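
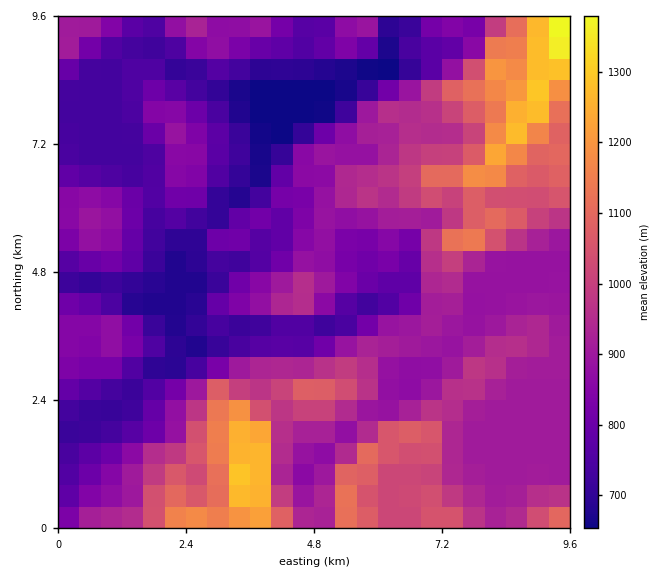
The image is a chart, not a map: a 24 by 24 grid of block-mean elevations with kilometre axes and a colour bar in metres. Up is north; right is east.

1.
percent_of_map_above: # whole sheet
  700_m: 91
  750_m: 79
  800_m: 69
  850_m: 59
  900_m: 44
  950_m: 29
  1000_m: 21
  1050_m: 15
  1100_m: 10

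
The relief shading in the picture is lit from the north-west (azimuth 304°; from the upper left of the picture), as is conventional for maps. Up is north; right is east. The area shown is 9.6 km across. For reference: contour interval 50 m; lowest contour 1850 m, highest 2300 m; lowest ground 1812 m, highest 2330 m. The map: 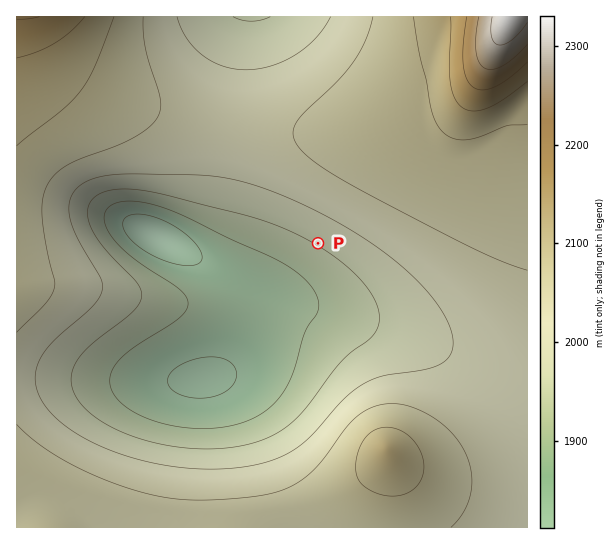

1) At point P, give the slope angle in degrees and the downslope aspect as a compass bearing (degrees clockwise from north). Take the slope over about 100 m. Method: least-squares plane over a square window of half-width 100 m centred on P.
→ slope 5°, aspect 211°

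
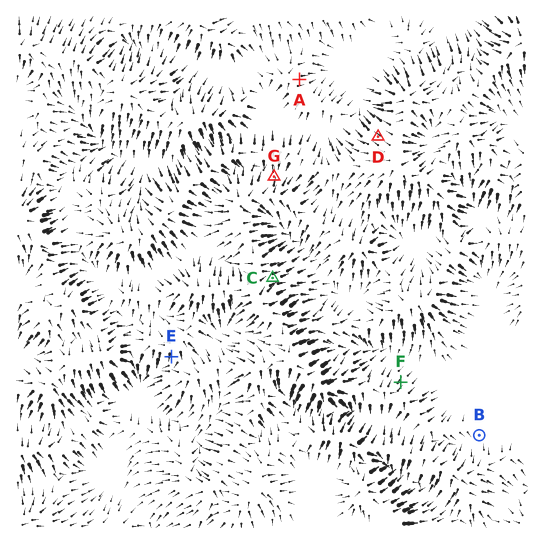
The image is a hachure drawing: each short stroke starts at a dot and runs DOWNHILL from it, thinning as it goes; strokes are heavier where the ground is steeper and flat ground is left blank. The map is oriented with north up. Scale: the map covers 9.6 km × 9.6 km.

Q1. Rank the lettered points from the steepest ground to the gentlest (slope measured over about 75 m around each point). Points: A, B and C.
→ C A B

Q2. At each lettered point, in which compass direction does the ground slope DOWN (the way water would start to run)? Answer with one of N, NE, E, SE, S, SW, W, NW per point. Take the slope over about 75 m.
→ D NW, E S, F NE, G N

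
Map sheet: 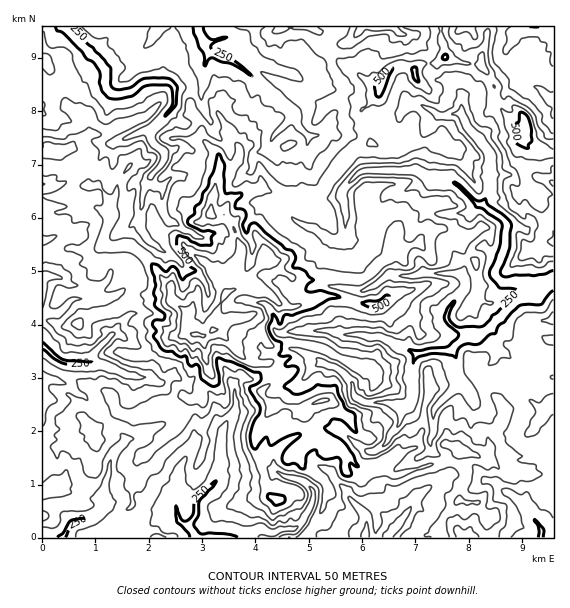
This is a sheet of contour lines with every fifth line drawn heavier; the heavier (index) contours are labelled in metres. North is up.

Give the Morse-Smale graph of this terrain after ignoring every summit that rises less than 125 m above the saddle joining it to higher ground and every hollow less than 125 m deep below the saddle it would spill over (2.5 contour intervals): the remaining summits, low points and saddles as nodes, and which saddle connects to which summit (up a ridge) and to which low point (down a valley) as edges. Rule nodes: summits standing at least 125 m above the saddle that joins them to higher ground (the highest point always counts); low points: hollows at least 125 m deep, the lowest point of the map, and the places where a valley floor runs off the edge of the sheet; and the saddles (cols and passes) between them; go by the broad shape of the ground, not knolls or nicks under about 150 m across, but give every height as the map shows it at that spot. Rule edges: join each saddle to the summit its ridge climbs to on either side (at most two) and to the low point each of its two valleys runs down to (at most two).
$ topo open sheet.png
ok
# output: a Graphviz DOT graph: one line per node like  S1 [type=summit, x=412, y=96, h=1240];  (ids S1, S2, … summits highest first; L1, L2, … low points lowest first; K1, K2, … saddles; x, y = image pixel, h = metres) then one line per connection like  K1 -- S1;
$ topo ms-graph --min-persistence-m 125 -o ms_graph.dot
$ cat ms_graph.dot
graph terrain {
  S1 [type=summit, x=196, y=335, h=706];
  L1 [type=low, x=536, y=287, h=242];
  L2 [type=low, x=76, y=39, h=242];
  L3 [type=low, x=195, y=536, h=243];
  L4 [type=low, x=536, y=27, h=249];
  K1 [type=saddle, x=89, y=160, h=440];
  K2 [type=saddle, x=496, y=99, h=434];
  K3 [type=saddle, x=328, y=181, h=429];
  K4 [type=saddle, x=311, y=528, h=418];
  K1 -- S1;
  K1 -- L2;
  K1 -- L3;
  K2 -- S1;
  K2 -- L1;
  K2 -- L4;
  K3 -- S1;
  K3 -- L1;
  K3 -- L2;
  K4 -- S1;
  K4 -- L1;
  K4 -- L3;
}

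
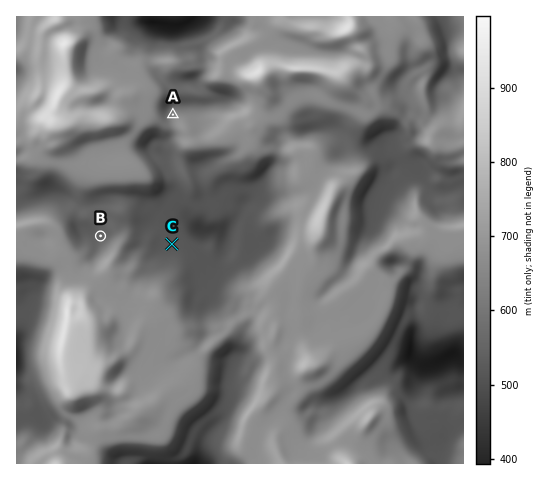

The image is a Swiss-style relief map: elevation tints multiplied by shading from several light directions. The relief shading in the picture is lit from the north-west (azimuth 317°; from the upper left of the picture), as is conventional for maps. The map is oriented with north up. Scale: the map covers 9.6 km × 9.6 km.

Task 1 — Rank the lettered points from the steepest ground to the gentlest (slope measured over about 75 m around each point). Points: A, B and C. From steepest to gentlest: A B C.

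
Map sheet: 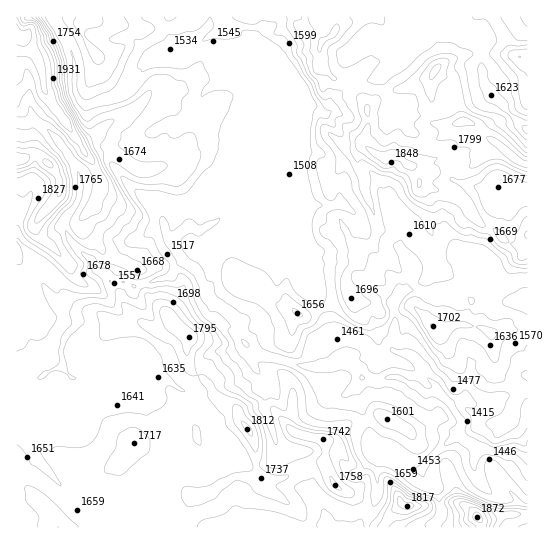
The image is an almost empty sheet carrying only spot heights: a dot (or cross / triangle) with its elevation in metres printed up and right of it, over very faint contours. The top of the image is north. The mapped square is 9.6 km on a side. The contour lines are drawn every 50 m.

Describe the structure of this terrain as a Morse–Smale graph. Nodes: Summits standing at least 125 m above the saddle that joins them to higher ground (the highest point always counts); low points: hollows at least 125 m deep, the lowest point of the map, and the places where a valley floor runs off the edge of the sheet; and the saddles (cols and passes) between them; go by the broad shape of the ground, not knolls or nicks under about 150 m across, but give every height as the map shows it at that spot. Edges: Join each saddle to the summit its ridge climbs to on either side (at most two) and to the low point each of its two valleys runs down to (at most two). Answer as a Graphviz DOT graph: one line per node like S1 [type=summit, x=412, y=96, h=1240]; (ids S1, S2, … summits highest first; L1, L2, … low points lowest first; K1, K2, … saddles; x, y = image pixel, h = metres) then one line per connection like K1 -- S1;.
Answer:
graph terrain {
  S1 [type=summit, x=17, y=35, h=2085];
  S2 [type=summit, x=17, y=159, h=2041];
  S3 [type=summit, x=386, y=157, h=1884];
  S4 [type=summit, x=478, y=517, h=1872];
  S5 [type=summit, x=519, y=57, h=1851];
  S6 [type=summit, x=407, y=506, h=1818];
  S7 [type=summit, x=249, y=429, h=1813];
  L1 [type=low, x=527, y=457, h=1331];
  K1 [type=saddle, x=17, y=122, h=1838];
  K2 [type=saddle, x=465, y=35, h=1673];
  K3 [type=saddle, x=367, y=515, h=1616];
  K4 [type=saddle, x=435, y=521, h=1575];
  K5 [type=saddle, x=403, y=423, h=1568];
  K6 [type=saddle, x=141, y=283, h=1563];
  K1 -- S1;
  K1 -- S2;
  K1 -- L1;
  K2 -- S3;
  K2 -- S5;
  K2 -- L1;
  K3 -- S6;
  K3 -- S7;
  K3 -- L1;
  K4 -- S4;
  K4 -- S6;
  K4 -- L1;
  K5 -- S3;
  K5 -- S4;
  K5 -- L1;
  K6 -- S1;
  K6 -- S7;
  K6 -- L1;
}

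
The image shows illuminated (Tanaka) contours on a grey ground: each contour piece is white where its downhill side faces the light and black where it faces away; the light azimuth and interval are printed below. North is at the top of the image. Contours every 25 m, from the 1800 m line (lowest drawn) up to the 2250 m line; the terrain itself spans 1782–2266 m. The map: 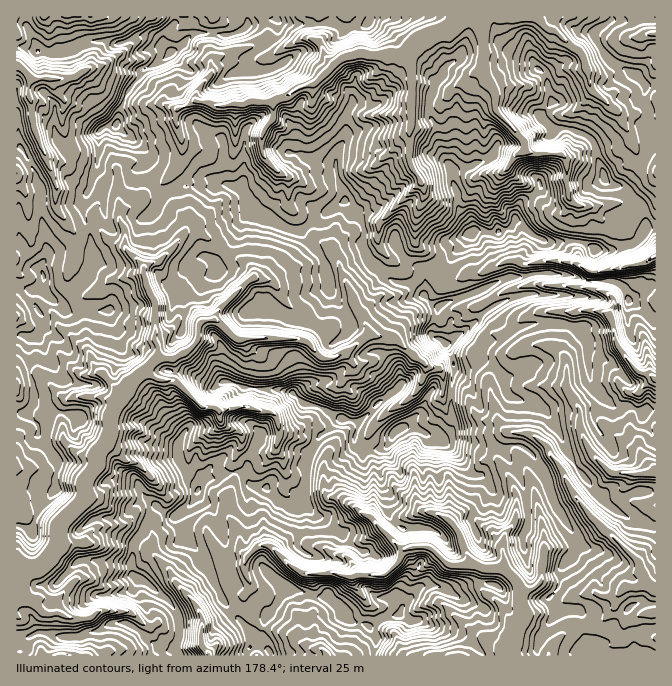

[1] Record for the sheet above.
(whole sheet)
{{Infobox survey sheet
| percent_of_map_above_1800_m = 96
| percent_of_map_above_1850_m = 86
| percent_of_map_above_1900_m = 73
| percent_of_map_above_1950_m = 55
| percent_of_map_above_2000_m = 34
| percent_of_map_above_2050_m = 17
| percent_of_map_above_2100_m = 8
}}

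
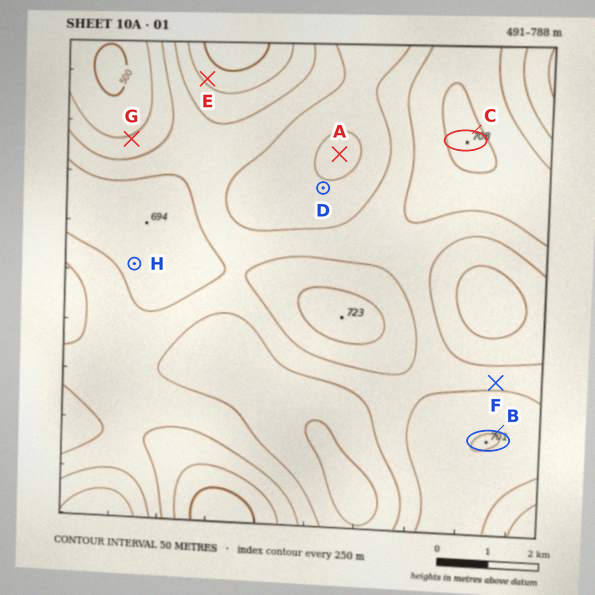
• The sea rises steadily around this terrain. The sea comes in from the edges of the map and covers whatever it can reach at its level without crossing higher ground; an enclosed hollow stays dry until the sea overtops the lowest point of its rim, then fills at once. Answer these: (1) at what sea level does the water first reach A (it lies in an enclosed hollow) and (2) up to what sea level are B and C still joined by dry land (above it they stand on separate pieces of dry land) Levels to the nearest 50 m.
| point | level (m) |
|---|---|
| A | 600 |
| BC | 650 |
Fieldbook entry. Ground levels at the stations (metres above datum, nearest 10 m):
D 560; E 710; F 640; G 560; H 670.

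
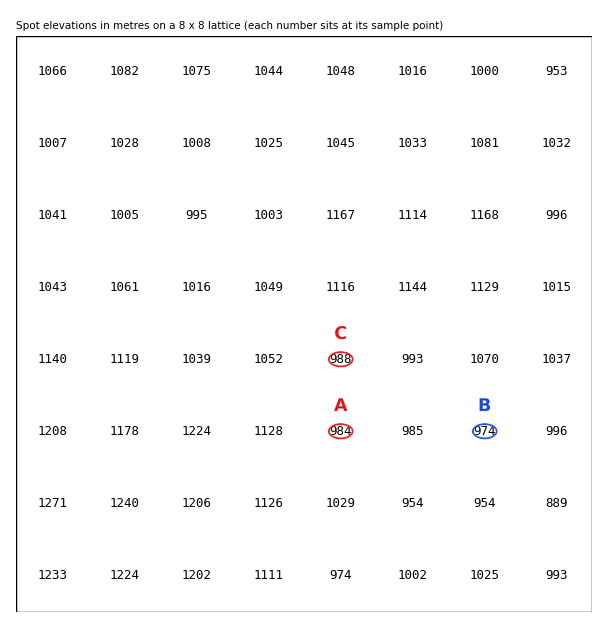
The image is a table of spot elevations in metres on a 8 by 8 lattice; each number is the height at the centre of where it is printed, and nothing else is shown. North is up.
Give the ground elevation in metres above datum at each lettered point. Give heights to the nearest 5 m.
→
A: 985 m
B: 975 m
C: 990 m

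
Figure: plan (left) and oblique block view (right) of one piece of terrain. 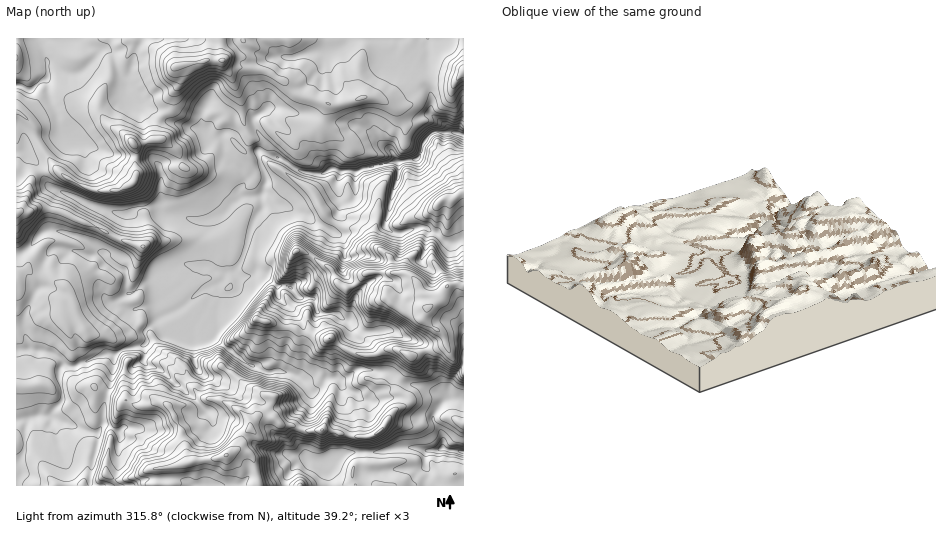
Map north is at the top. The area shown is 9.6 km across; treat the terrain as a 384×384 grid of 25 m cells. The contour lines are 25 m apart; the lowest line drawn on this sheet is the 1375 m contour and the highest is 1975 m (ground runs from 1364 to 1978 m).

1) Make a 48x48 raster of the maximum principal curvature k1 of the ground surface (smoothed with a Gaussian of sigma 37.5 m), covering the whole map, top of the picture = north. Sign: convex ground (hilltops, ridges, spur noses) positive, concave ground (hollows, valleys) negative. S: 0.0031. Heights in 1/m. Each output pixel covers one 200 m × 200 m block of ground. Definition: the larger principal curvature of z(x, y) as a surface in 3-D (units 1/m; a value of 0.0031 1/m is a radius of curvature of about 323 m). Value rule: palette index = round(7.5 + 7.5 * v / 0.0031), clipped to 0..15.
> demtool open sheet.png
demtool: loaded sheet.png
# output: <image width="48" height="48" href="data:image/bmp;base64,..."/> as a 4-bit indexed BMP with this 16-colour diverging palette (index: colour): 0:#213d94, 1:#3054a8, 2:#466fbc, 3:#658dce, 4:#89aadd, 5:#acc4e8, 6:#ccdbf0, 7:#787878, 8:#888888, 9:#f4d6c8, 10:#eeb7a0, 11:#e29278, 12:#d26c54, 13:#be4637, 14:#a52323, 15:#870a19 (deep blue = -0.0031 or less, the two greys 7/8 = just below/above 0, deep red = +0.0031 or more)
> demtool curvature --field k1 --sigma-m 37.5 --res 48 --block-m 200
<image width="48" height="48" href="data:image/bmp;base64,Qk32BAAAAAAAAHYAAAAoAAAAMAAAADAAAAABAAQAAAAAAIAEAAATCwAAEwsAABAAAAAAAAAAlD0hAKhUMAC8b0YAzo1lAN2qiQDoxKwA8NvMAHh4eACIiIgAyNb0AKC37gB4kuIAVGzSADdGvgAjI6UAGQqHAIiKqarKzavLuXh3h4rKm/uZmpiZmYiIh3ead3mfiL7LqYh3mZumiLiHepiIiIiImniYd3l/d4u7zNzLqXyYiYeHebu7uqqqq4iIiImOmJuIiKq9+q2XaHeXd4iIiamZqJmIiIiMyIeqqbd1rLnNm3bHh6qYd4invIiIiYiLyKh3jIh3e7y5qc/+///8iJmYioiIiHiX14d4nYiHibuK/+v9mIePuqqpnYeHiIiY+Ih12nh4edqrp6afd4h913iLyoh4iXioy7y82sqIz6qKqYd+eJh5zamIl4iIqIiorZm7qovuuHmu3IZ8iniIiamIeJmaqZmpnYyamLunh67ry4h6mJiZmYh3eYiZipmpjYu8m7l5jdp4iXiIeKy6iYmXjXiJiYipf4qIude7/HaYeIiIenmHeLt3zIiJmZeJfvm7nszuyImZiImJeb3Ie+uZ/Ih4iZl3mpqM6Xh+mJqYmYjIr/zf/93L6oiIeYqry5mph3d3/JmImJjP6Hiqt3iLuYiHioqZmJineIiInviZmqqtyJmHeInOmYiJmJmIiIqIiIiIh9//u6yqh3uHec24iJiIiJiHh3mIiIiIh4+5h556aHyZzqmXiJeIiJh3eJl4iIiIiIr5i62ti6zMyImql5iIiJiImIqIiIiIh3jdy4t8r3qbiImqmJiIiYiIqKiIiIiIiIeOp62K/tmciJyd7ZiYiIiaqbl3eIiIiId4+pic2d/MzPx7rIl4iImYiKt3eIh4iIiH7pffu83LzJeueomIiIiIh453h3iIiIiJr5/5p4iN29j4apioiJl3ic/ZiIiIiIiIn/t3qc3/mN34eciKqph6/8rrupiIiIh3jseXeJrId5u5iLh3iIv/p3e4iIh4iIiImreYmpnHuXmIqLt3i/+od3iXeHiIiIiIiJebmIfJvMuZt73c3ZeIeHiHh4iIiIh4d4fKiZm6iZrZp6qpmIiIiYmXiIiIiIiIh3nIeGfLmXm+uY13d47//7qYiYiHh4h4h4yXiYitipiKvG2Hnv2Im+qYmZiIiImIivy6nKuum6iHqoqq/XZ3mLy4qbuoiImJ3oiJmnq9/rmYmod7uYeKmcuHmrmYiIqvucy3q7mJm5eZioeMd4iId8tXnJaIeJmojJiJmr3/vsi4qoe4d3d3if27y6h4iZmYupiYmpiInci9yoind3iHjtnMyIh4iJqLqIiImYiJm8irp3qoh3eKyoeZmXd5iLi6iIiJh3h4ia3MiqqIiIiaiHeKmZiYmKiYmIiJh4d3mIq5q6iIiIiZd3d4mYd4iKl3iIeKqZeKqZmLuqmYiIiZd4eJqod4ipiHiaqpiry6iIqJ2KeoiIeKeIiHnId3nIiHqoh4eIiIiIiI2KqHmHeJl4iJqqd1q3eLuYiIiIh4eIiIrqiIiIeImIiJyquZ2avKiYh4mJh3eIiIjLiHiJiIiYeKu83u6Yh4d5iHh5h3eIh4m7iIiIiIiIiamHeYuoiXeIeHd4iIiIiIeqeIh3iIiZiYmIeIl5mZmZmIiIiIiIiHeg=="/>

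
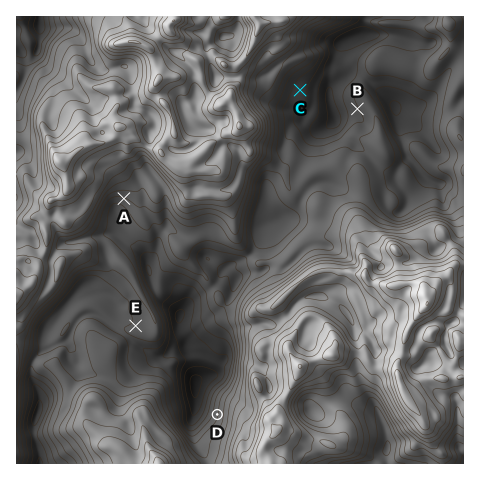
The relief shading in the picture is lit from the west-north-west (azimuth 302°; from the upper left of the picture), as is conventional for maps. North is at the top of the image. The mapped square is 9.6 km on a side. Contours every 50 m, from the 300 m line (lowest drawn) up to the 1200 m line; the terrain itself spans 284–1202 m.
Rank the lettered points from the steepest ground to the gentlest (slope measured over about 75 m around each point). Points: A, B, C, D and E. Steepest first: D A B C E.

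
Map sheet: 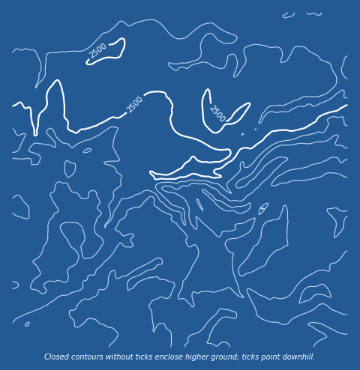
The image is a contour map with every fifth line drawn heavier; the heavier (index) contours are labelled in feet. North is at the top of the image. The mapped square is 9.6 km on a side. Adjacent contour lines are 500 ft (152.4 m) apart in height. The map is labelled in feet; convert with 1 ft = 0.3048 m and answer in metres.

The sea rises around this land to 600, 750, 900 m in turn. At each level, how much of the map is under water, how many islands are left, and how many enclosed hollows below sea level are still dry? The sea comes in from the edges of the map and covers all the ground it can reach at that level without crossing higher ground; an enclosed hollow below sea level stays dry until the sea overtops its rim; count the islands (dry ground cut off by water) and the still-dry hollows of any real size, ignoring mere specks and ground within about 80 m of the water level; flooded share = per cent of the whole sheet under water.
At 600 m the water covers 10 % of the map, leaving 0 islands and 0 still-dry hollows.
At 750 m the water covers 32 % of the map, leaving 0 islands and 0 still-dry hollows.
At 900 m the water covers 43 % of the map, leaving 0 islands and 0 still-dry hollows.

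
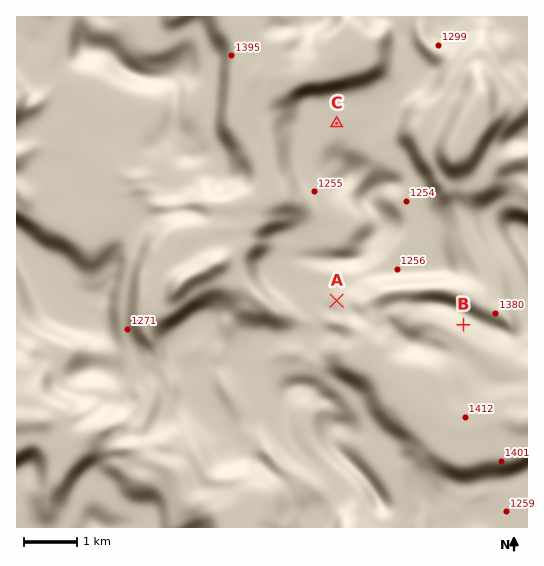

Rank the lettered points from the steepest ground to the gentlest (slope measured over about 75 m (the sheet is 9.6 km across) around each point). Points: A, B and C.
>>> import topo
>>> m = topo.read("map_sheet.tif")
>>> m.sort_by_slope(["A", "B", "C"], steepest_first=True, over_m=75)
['B', 'A', 'C']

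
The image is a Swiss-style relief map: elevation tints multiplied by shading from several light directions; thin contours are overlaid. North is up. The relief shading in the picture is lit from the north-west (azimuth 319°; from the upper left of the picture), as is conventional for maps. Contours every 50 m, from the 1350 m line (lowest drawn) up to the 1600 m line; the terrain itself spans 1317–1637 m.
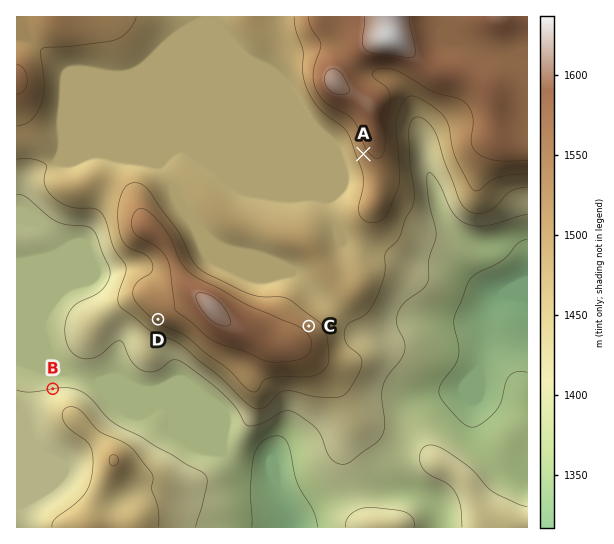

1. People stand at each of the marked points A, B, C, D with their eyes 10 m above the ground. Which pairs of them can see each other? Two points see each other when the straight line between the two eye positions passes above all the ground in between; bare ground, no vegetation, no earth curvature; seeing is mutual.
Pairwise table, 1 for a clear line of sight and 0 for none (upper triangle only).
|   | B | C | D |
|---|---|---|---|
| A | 0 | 1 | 0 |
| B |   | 0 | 1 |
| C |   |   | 0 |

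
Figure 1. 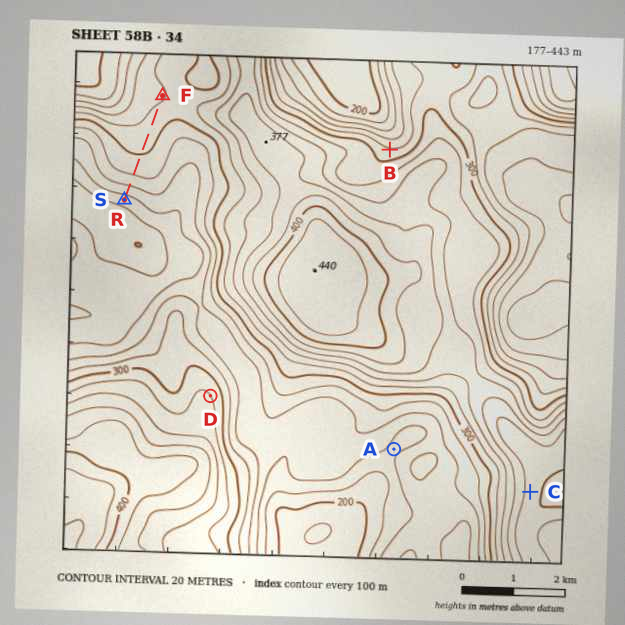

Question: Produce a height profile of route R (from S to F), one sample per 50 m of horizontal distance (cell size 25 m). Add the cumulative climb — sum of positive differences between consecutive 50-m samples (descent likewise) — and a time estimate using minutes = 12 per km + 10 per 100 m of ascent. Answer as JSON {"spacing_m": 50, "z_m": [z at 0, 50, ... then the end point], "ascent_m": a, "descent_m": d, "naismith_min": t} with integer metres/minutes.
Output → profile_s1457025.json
{"spacing_m": 50, "z_m": [230, 235, 240, 245, 250, 255, 261, 266, 270, 275, 279, 283, 286, 289, 292, 294, 296, 298, 299, 300, 302, 303, 304, 305, 305, 306, 307, 308, 309, 310, 310, 311, 312, 313, 314, 315, 316, 317, 318, 319, 320, 321, 321, 322], "ascent_m": 91, "descent_m": 0, "naismith_min": 35}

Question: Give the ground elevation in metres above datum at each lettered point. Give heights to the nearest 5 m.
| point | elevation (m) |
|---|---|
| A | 240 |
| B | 285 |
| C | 390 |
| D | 320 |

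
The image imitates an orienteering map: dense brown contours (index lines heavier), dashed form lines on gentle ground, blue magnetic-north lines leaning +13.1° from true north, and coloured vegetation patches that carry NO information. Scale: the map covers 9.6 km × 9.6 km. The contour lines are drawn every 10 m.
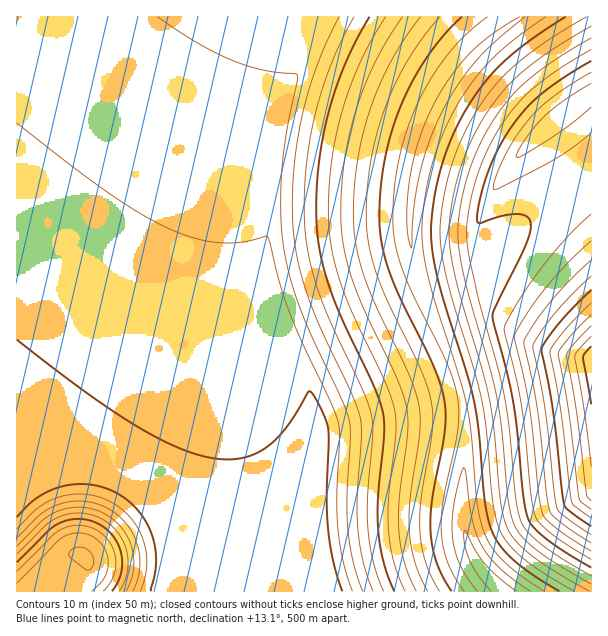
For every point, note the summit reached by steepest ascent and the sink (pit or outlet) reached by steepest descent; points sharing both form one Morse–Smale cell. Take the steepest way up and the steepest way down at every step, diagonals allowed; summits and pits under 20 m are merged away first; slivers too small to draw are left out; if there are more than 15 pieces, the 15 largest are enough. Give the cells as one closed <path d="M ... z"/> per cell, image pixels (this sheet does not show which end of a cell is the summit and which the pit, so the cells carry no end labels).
<path d="M521 16l-504 0-1 476 25-14 22-6 26 0 22 6 12 6 23 19 18 28 6 24-1 30 7 7 327 0-22-23-15-30-3-15 0-122-11-37-34-87-8-32-1-25 3-32 8-34 10-30 15-30 21-30 26-27 26-18z"/><path d="M591 174l-61 43-39 33-12 14-12 4-49 10 34 87 11 37 0 122 3 15 15 30 23 23 88-1z"/><path d="M591 16l-69 0-30 22-26 27-21 30-23 49-10 45-3 42 5 30 5 16 48-9 12-4 36-35 77-56z"/><path d="M89 472l-26 0-13 3-24 11-10 8 0 97 158 1 1-2-6-5 1-30-2-15-16-30-12-14-17-12-12-6z"/>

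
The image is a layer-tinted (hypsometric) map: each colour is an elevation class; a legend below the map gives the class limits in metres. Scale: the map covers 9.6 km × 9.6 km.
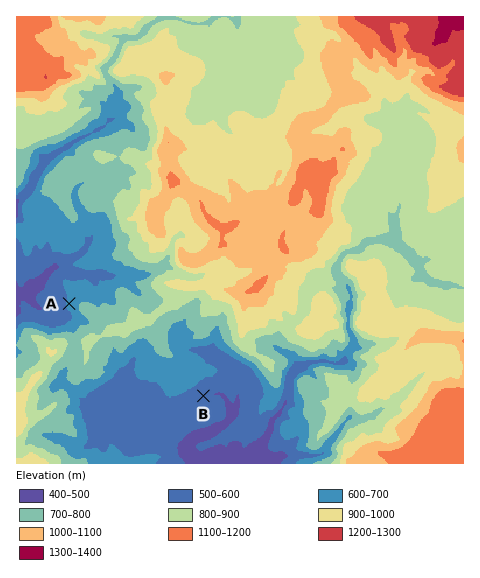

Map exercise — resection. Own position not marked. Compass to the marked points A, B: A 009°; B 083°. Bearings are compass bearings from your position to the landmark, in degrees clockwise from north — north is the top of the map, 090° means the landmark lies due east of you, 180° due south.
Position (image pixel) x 52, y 414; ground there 790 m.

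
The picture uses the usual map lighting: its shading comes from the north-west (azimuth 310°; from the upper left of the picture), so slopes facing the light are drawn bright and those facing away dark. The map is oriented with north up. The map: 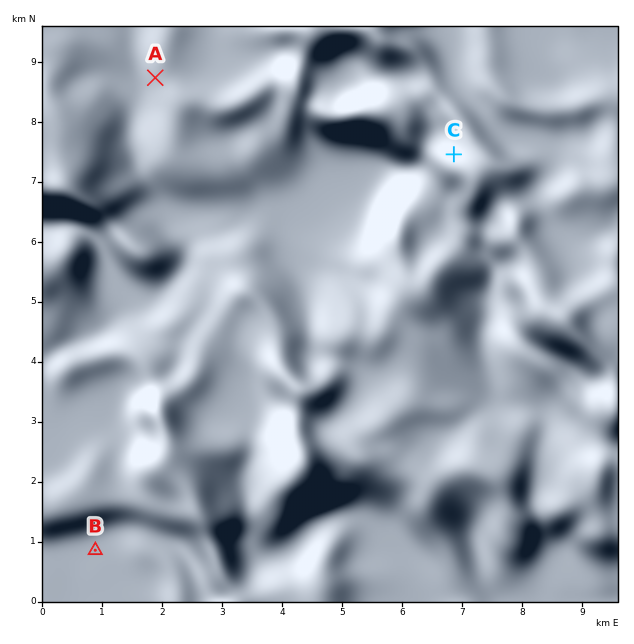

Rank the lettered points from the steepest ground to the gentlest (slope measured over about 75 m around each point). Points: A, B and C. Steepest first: C A B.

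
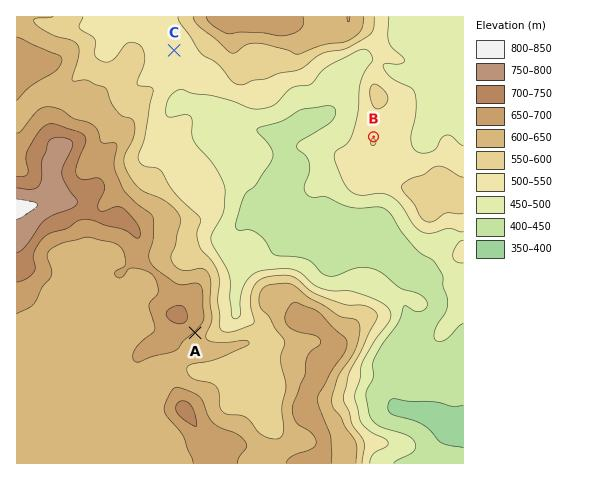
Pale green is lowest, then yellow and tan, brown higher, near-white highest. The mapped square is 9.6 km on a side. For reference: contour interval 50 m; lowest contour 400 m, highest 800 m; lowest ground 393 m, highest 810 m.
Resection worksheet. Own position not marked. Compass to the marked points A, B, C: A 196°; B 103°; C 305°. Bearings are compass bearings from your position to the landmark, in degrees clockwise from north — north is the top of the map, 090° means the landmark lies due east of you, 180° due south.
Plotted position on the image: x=259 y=110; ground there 500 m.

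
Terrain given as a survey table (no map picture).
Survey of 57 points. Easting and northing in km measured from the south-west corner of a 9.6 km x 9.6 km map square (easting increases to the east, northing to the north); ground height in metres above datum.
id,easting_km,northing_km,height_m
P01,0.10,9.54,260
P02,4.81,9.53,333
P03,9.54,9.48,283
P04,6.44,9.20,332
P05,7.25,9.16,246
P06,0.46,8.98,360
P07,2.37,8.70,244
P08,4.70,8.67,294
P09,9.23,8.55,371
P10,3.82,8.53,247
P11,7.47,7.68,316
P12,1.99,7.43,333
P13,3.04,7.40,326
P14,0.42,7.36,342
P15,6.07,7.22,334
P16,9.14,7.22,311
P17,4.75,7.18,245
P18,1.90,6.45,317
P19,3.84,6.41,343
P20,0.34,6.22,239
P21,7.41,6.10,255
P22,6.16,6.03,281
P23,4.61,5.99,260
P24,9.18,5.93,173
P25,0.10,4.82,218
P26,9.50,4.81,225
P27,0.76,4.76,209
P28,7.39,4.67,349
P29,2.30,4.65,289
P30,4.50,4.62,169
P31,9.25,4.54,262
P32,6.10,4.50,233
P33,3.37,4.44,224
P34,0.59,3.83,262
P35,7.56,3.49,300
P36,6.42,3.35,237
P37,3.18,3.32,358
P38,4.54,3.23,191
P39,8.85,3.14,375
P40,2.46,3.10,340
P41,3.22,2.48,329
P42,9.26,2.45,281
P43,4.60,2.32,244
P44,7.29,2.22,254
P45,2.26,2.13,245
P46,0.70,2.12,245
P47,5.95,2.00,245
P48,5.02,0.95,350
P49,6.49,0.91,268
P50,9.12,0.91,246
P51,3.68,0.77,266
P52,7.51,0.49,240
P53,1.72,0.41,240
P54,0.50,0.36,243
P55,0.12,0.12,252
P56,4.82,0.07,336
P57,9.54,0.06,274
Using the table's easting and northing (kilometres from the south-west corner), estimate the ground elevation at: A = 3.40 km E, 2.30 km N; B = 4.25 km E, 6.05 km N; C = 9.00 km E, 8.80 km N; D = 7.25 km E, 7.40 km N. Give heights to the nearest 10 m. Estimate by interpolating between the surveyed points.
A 340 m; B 310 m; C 350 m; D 290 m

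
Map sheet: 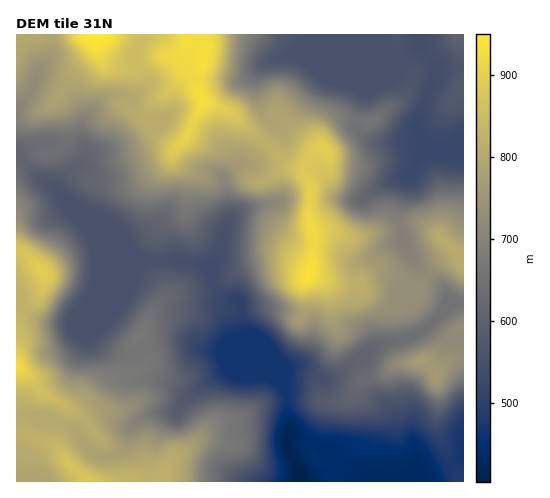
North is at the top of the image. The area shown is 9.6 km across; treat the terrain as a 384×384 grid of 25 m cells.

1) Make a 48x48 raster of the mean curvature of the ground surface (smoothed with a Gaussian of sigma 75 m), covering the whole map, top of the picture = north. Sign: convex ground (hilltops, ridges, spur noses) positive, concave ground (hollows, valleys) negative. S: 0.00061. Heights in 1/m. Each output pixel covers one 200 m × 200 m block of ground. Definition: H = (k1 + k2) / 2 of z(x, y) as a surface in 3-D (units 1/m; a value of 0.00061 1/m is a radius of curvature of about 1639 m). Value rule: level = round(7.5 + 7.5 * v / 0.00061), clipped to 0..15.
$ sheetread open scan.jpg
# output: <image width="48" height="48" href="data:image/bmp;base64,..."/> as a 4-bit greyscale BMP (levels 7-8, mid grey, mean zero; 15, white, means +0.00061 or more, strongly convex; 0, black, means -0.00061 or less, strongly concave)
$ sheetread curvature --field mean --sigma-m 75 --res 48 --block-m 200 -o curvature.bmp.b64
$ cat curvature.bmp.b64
<image width="48" height="48" href="data:image/bmp;base64,Qk32BAAAAAAAAHYAAAAoAAAAMAAAADAAAAABAAQAAAAAAIAEAAATCwAAEwsAABAAAAAAAAAAAAAAABEREQAiIiIAMzMzAERERABVVVUAZmZmAHd3dwCIiIgAmZmZAKqqqgC7u7sAzMzMAN3d3QDu7u4A////AHdjNb/+y7maqrdnUyNmdEaJl3d3d3dWq2dln+lVaZeKqqU0Vnm5hTeph3d2d3ZXqYhmz6ISNHmJy8c0iry3Q3uXeHiGZ2Vqlmdo20JZlnt37tyGnO6UA6p2eIiHiEN7lYqppzXOpWyHzd/Hac6SBIZURVVWiDSLdYp1dkjZURnIQn7HZ62TAkZ1RERWiDaqVGZmVnumdiJlAEzrmqulETeXeZipiUbMQWRDbMpovKYyAFi9zO+3I5zczLq4eUOdcWab7piaqt66ckWLus/8Ra78zKp0ZyGOYEbOpny4VHvLcyNYdVjKI2u3mqlEcwP/gHi5VKxkREVmeZVEMQJUQ3tzWLuLchb/ou7dtXqYiId4qryDJGVWdIlDR6mfyJjvpvt5giaZmZqqlmukV3d3UTNZY2Ve//+qufYEZEI1d2erlTVTd3d2IyBtohM3y//HmblqhDI3rKeblCVTZ3dwJ4RM+jEiMTi4ZpzLQCRFetuahDeVNWUAS9dc/6QyIABrp5qWAGdkNr6Yh2inVkADr/hsuHVoh0AH3oeFAGd3M47HiaqnmVea7/ZbhVV7zMcQbmj8ICd3Y1vZZ5l2pzm3NHVaiKmHms1yJlj/YRR3dTe7mYdmYQMxJ6ZZiK22Z52zJEbfxzJnd0V6u7mGYwWJz/yLpo22Z4uxCTbP+1JXd2aJqqhWuDfNzv/MtpyFaJqALznv/XNHd3aId3ZWmGeqqs65hIqHiXZ2n03/+4RHd3ZUM0VEVniaup3HRESKpzSJvc/7mIRHd3VmVXh1RHq6qXy1N3I4hCV4vP2GeGNnd1ipZYqFRGq5h1zGaspUM0a+2eQDiFR3dVipd6p1M2modX7Ire/qU1r/lMECZUZ3VGd3eshkImrJZs+q7arbZpvNhdZEVGdkNXhkWsdkECjJRP+M1iJ5aeyKl+unRWVVZ4h0OKd3IABDAM93QACMt4msqeqFRFeImqqXNXaKVVZRAH+REABapSOLisUzRpupmqqpZXjcSv/5Ia+4xjQiMhF6ebITWLqGZXmamKzWC/3ciex891lyEzSqZpNYdmZmZniL+3UxJ3VYm8hc9lunZVaHRFjNuEV3eJdr+zRppkVYh7l++GmrhmZlVTiqmnRDR4Zr/qmZhWaLdKy/+2RnZndmd0QzWGJENGeIv/plRompVIv/xTIjNXd3d2hCR0WqZYuVSvpDWLuFVnv/QCiXRGd4dX24iVS7d7t0FP1UfOhFiIvYI479Y0Z5hk3+y3JZq6iFEJ6p3+VKqXZnm5nvx0WKqSa92oYny2a7UE3t/6NsupiauUF9/XR6qWJquXhjRDSdpa/qRFN+65dURCI2ipVYqqNIqWiWVnU2mJunABOP/IMRJGdlR6dGm7Q2mWWtuqhEinm4QiFImVI2d3d3d6lVerUkeGW+l4d5mnv9hkEAJDR3d3d3d5lkaaZUNVnqVGWvuXnuhEMRNGd3d3d3eIdmaYiFJY3KlUSLeYfPpFZmZnd3d3d3iWZ4mommS/+82WRFSaedlGqod3d4d3d3mGdXrA=="/>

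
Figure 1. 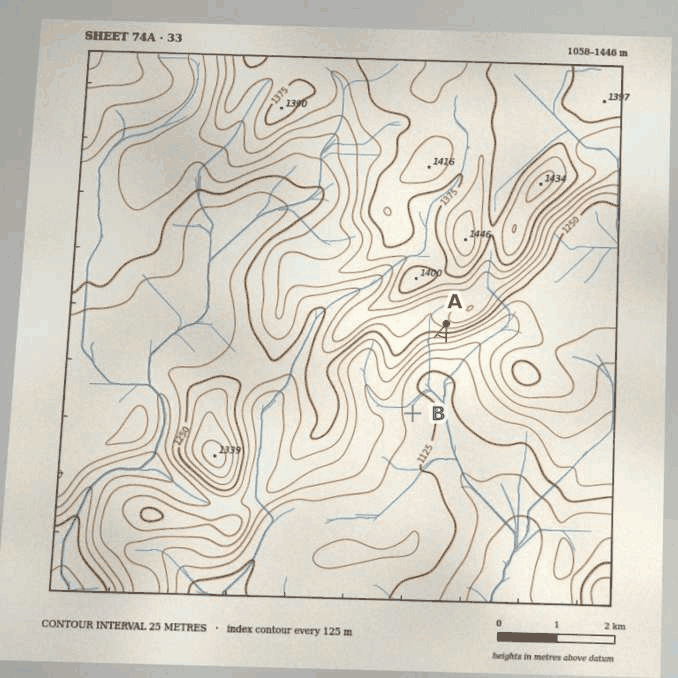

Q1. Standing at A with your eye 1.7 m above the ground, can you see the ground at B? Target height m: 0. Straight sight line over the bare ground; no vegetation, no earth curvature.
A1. yes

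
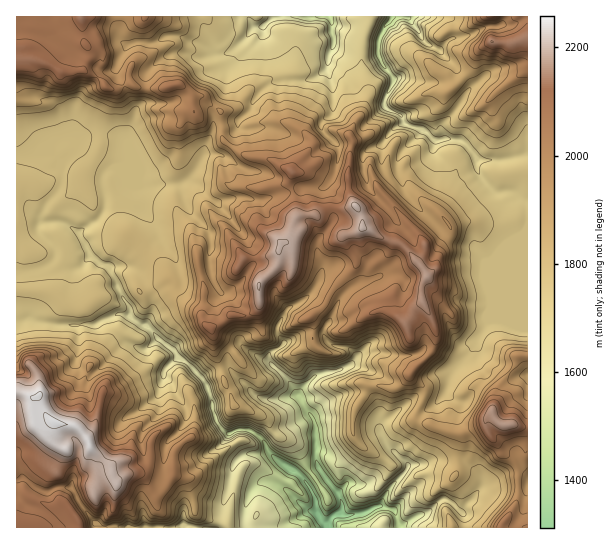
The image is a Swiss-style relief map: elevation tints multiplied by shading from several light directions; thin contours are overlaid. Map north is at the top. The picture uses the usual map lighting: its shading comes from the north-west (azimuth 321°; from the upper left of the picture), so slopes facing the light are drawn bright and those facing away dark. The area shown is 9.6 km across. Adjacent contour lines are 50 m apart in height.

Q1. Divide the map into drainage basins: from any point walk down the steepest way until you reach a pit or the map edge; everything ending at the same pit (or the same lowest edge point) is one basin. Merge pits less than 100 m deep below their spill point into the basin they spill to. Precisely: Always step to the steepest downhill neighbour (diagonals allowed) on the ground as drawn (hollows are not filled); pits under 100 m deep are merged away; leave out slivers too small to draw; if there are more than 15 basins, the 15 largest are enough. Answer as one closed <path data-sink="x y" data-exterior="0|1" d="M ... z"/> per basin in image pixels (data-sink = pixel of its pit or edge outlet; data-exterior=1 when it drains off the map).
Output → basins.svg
<path data-sink="327 527" data-exterior="1" d="M81 16l-65 1 0 510 511 1 1-171-11 0-2 9-18 24-5 25-9 10-25 8-43-13 0-5 9-17 1-9-14-12 0-4 21-22 4-9 0-12-3-8-12-23 0-13 6-8-6-12-20-22-18-5-20-11-2-13-6-10-8 3-16-1-10 4-4 4-15 0-5 2-4-23-4-8 3-13-23-14-22-3-20-12-4-5-2-26-12-9-6-7-8-1-4 4 0-6-13-10-13 4-27 0-11-4-9 5-8 0-12-12-15-6 5-13 0-9-5-11z"/><path data-sink="391 17" data-exterior="1" d="M527 16l-156 0-8 25-2 26 7 23 0 8-19 36 3 5-4 30 1 26 12 20 2 12 20 12 22 8 22 28-6 11 0 13 12 23 3 8 0 12-4 9-21 22 0 4 14 12-1 9-9 17 0 4 35 13 12 1 21-8 9-10 5-25 18-24 2-9 11-2z"/><path data-sink="329 17" data-exterior="1" d="M370 16l-288 0 1 22 5 11 0 9-5 12 15 7 12 12 8 0 9-5 11 4 27 0 13-4 13 10 0 6 4-4 8 1 6 7 12 9 2 26 4 5 20 12 22 3 23 14-3 13 4 8 3 23 21-2 9-7 21 0 8-3-7-16 0-20 4-23-3-12 19-36 0-8-7-23 0-18z"/>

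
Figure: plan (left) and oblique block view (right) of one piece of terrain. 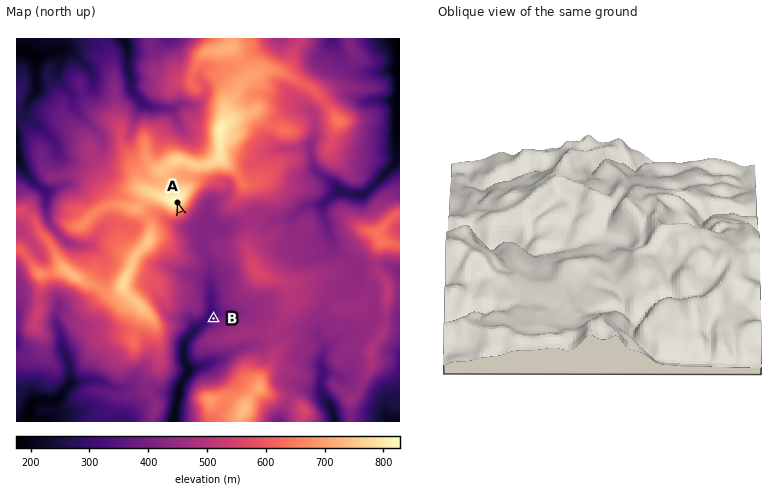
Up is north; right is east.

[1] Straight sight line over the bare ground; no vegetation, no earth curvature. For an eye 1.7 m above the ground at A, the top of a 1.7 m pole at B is visible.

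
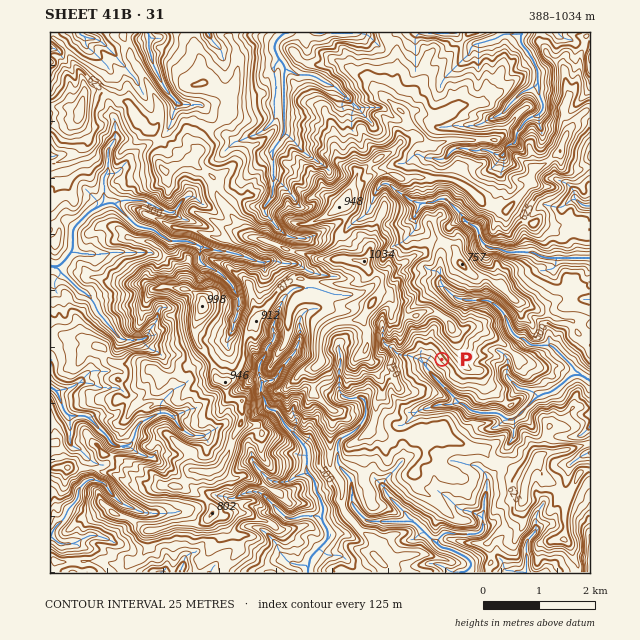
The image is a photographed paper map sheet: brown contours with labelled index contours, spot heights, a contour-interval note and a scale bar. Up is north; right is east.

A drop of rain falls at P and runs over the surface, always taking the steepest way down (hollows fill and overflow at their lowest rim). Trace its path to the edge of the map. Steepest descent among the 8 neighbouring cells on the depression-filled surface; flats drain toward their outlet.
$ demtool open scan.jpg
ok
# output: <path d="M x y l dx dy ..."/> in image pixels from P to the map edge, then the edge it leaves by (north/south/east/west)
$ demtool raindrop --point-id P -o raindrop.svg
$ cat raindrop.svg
<path d="M442 359l-3 3-4 0-6 6 0 3 3 3 0 1 25 25 2 3 5 2 9 7 4 0 1 1 20 0 10 7 3-1 4 0 23-23 2 0 3-3 6 0 3-1 21-17 8 0 9 6"/>
exit: east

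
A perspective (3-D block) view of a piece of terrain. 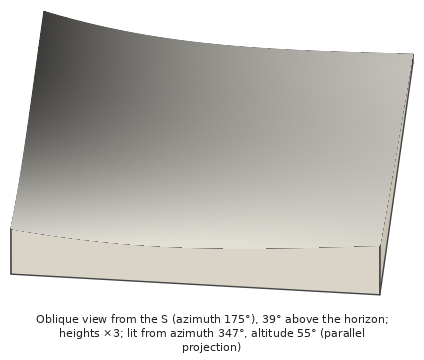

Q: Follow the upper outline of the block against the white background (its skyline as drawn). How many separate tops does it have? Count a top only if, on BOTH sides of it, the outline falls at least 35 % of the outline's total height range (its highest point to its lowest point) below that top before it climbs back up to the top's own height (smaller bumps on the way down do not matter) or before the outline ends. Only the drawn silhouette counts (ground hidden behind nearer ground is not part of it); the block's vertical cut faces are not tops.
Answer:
0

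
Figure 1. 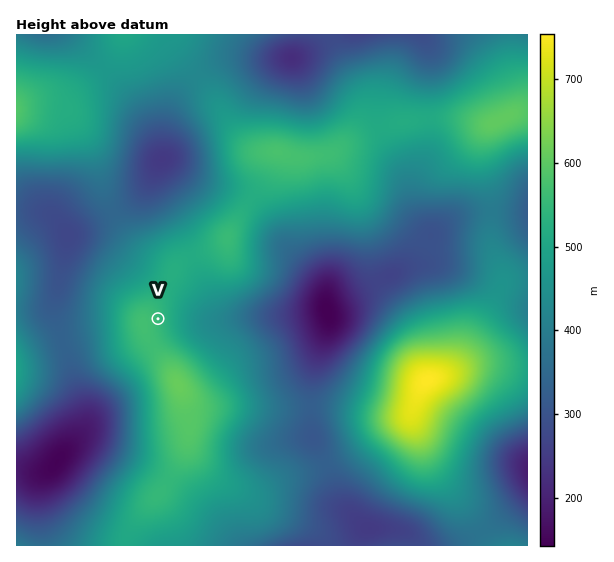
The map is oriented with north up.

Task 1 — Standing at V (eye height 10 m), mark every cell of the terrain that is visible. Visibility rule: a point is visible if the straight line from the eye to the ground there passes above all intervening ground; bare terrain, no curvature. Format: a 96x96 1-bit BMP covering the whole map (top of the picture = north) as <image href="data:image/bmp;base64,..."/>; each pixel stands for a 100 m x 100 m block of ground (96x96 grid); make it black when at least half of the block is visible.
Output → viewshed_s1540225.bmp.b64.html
<image width="96" height="96" href="data:image/bmp;base64,Qk2+BAAAAAAAAD4AAAAoAAAAYAAAAGAAAAABAAEAAAAAAIAEAAATCwAAEwsAAAIAAAAAAAAA////AAAAAAAAAAAAAAAAAAAH/AAAAAAAAAAAAAAH8AAAAAAAAAAAAAAPwAAAAAAAAAAAAAAAAAAAAAAAAAAAAAAAAAAAAAAAAAAAAAAAAAAAAAAAAAAAAAAAAAAAAAAAAAAAAAAAAAAAAAAAAAAAAAAAAAAAAAAAAAAAAAwAAAAAAAAAAAAAAB8AAAAAAAAAAAAAAH+AAAAAAAAAAAAAAP/AAAAAAAAAAAAAAf/AAAAAAAAAAAAAA//AAAAAAAAAAAAAA//AAAAAAAAAAAAAB//AAAAAAAAAAAAAD/+AAAAAAAAAAAAAD/+AAAAAAAAAAAAAH/+AAAAAAAAAAAAAH/+AAAAAAAAAAAAAH/+AAAAAAAAAAAAAP/+AAAAAAAAAAAAAP/+AAAAAAAAAAAAAf//AAAAAAAAAAAAAf//AAAAAAAAAAAAAf//AAAAAAAAAAAAA///gAAAAAAAAAgAAf//gAAAAAAAABwAAf//wAAAAAAAADwAAf//wAAAAAAAH/wAAP//4AAAAAAAf/4AAP//4AAAAAAAf/4AAH//4AAAAAAA//8AAH//8AAAAAAA//+AAH//8AAAAAAA//+AAD///AAAAAAA//+AAD///wAAAAAB//+AAD///wAAAAAB//+AAB///4AAAAAB//8AAB///8AAAAAD//8AAB///8AAAAAD//4AAB///8AAAAAD//4AAB///+AAAAAB//4AAB///+AAAAAA//4AAB////AAAAAAf/8AAB////8AAAAAf/+AAB////+AAAAAf//AAB////+AAAAAf/+AAB/////AAAAA//+AAB/////AAAAA//8AAA/////AAAAA//8AAA////+AAAAA//4AAA////+AAAAAB/4AAA////+AAAAAA/4AAA////8AAAAAAfwAAA////8AAAAAAPwAAA////8AAAAAAPgAAA/B//4AAAAAADAAAB/Af/4AAAAAAAAAAB+AP/4AAAAAAAAAAB+AH/4AAAAAAAAAAD8AH/8AAAAAAAAAAD8AH/8AAAAAAAAAAH4AH/8AAAAAAAAAAH4AH/8AAAAAAAAAAPwAH/8AAAAAAAAAD/wAH/8AAAAAAAOAP/gAD/8AAAAAAAf///gAD/8AAAAAAAf///AAD/8AAAAAAA///+AAB/8AAAwAAA///8AAB/8AB/8AAA//AAAAB/8A//+AAB/gAAAAB/+D///AAB8AAAAAB//P///AAB4AAAAAB//////gADwAAAAAB//////4ADwAAAAAB//////+AHgAAAAAB/8D////APgAAAAAB/wD////wfAAAAAAA/gD//////AAAAAAAeAB/////+AAAAAAAAAAf////8AAAAAAAAAAHj///4AAAAAAAAAAAA///4AAAAAAAAAAAAf//4AAAAAAAAAAAAP//4AAAAAAAAAAAAP//4AAAAAAAAAAAAP//8AAAAAAAAAAAAf//8AAAAAAAAAAAAf//+AAAAAAAAAAAAf//+AAAAAAAAAAAAf//+AAAAAAAAAAAAP///AAAAAAAAAA="/>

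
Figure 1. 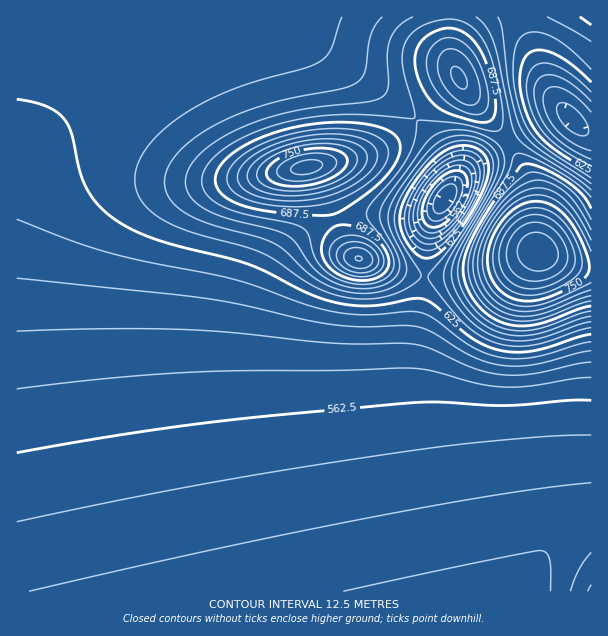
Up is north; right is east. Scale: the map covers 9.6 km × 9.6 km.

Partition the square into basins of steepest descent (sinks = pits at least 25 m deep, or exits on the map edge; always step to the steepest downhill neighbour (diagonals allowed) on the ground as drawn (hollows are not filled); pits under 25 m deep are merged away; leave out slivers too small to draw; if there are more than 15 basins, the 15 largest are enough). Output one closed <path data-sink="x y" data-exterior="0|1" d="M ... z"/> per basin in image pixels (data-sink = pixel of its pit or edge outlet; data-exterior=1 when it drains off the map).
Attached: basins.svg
<path data-sink="524 591" data-exterior="1" d="M449 16l-433 1 1 575 575-1 0-322-14-3-27-8-11-6-4 0-24 12-30 8-30 5-27 0-23-5-27-10-16-3-10-7-9-16-18-60-8-9 3-3 36-6 28-10 21-15 38-37 18-15-8-27z"/><path data-sink="446 198" data-exterior="0" d="M459 79l-70 65-26 12-46 8-3 3 8 9 18 60 13 20 61 20 38 1 42-7 46-19-5-11-1-45-5-18-24-40-35-41z"/><path data-sink="572 119" data-exterior="0" d="M591 16l-141 1 0 37 4 15 16 27 35 41 24 40 5 18 1 45 3 9 5 5 8 4 34 10 7-1z"/>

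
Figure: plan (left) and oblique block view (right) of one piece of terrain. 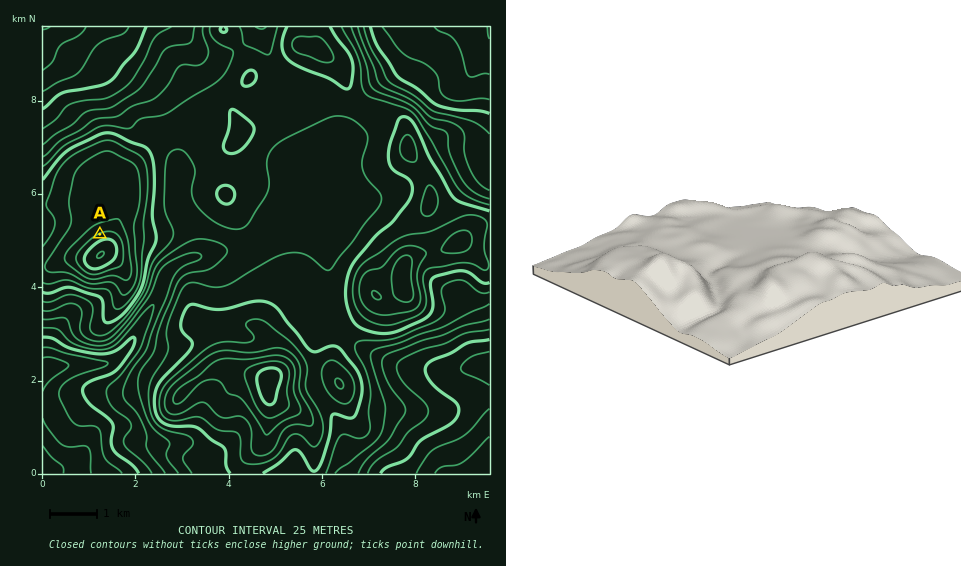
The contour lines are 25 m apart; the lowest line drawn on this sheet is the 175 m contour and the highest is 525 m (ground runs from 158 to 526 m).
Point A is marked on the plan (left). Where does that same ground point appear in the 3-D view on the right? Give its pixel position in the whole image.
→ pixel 652 258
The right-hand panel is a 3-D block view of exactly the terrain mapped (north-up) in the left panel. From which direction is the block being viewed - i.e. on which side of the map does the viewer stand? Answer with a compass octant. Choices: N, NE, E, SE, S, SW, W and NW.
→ SW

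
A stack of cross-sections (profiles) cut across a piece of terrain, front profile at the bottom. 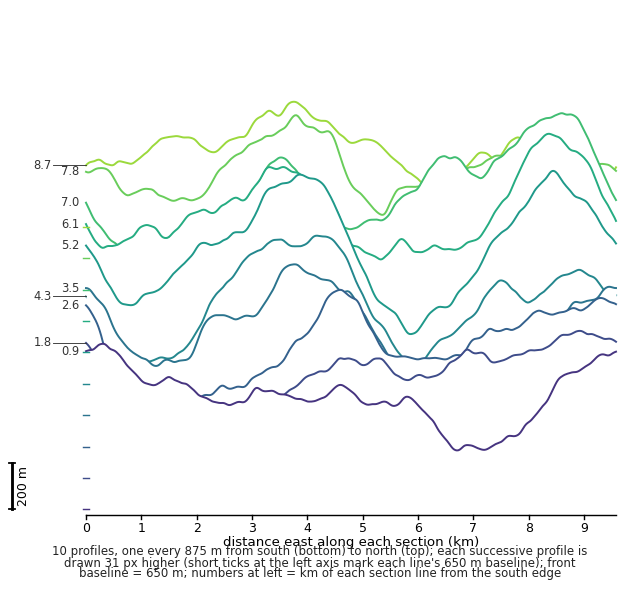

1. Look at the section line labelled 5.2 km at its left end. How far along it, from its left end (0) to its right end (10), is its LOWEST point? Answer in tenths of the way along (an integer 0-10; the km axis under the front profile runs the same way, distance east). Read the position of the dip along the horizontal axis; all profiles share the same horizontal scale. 6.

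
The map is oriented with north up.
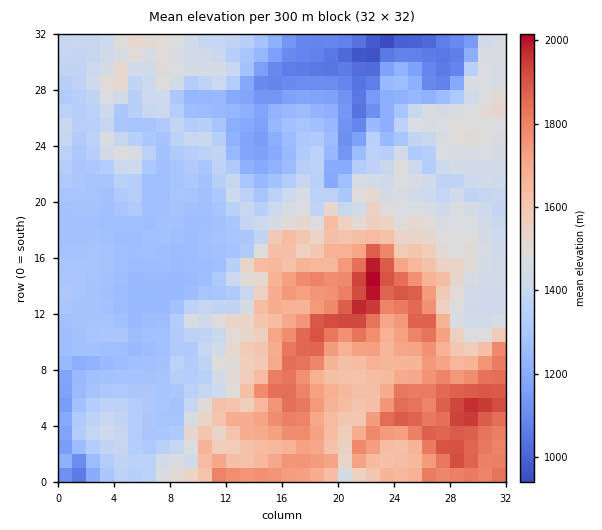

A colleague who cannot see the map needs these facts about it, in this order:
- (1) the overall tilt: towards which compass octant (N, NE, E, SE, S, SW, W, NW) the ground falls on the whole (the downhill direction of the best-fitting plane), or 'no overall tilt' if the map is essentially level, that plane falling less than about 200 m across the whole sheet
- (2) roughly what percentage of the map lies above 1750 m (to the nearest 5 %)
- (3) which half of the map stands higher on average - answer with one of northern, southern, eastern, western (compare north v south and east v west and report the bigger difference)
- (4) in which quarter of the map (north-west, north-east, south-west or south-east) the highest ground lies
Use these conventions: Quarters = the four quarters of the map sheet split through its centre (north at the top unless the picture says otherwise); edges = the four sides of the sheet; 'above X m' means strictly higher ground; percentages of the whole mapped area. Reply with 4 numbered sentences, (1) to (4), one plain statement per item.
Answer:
(1) The general tilt is down to the north-west (the land rises towards the south-east).
(2) Roughly 15 % of the ground is higher than 1750 m.
(3) The southern half stands higher on average than the northern half.
(4) Look to the south-east quarter for the highest ground.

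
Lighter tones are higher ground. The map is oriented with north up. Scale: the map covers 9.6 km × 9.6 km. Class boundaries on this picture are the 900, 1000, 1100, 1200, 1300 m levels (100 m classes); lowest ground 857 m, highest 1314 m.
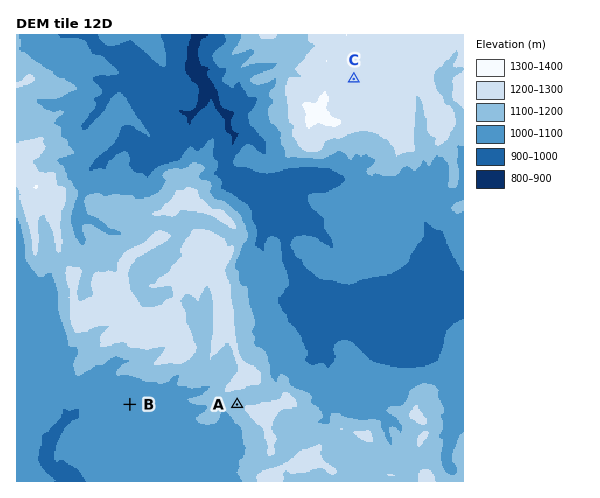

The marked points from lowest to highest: B A C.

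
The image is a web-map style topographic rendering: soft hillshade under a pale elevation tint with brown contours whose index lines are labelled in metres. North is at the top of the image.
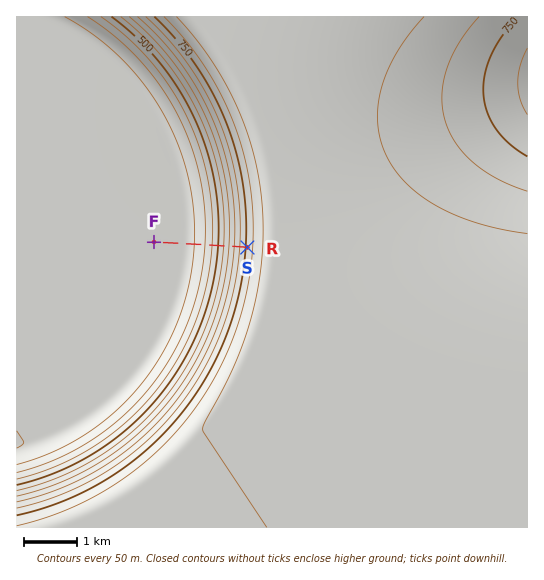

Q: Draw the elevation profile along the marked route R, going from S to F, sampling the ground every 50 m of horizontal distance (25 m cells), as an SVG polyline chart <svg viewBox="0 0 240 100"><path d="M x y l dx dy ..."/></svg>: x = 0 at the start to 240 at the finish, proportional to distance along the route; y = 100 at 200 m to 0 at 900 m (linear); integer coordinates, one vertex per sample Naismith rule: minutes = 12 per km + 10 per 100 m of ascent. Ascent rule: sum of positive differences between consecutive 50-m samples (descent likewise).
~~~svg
<svg viewBox="0 0 240 100"><path d="M0 20l7 3 7 3 7 3 6 3 7 4 7 4 7 3 7 4 7 3 6 4 7 3 7 3 7 4 7 2 7 3 7 3 6 2 7 2 7 1 7 2 7 1 7 0 6 1 7 0 7 0 7 0 7 0 7 0 7 0 6 0 7 0 7 0 7 0 7 0 7 0"/></svg>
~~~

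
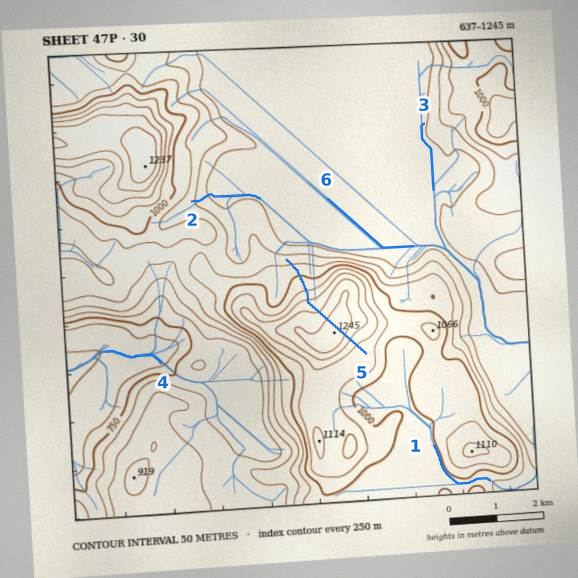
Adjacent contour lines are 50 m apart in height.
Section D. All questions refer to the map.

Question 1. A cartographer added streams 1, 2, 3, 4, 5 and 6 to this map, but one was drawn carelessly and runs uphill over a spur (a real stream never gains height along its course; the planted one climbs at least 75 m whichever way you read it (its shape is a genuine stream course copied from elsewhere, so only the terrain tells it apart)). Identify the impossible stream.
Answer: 5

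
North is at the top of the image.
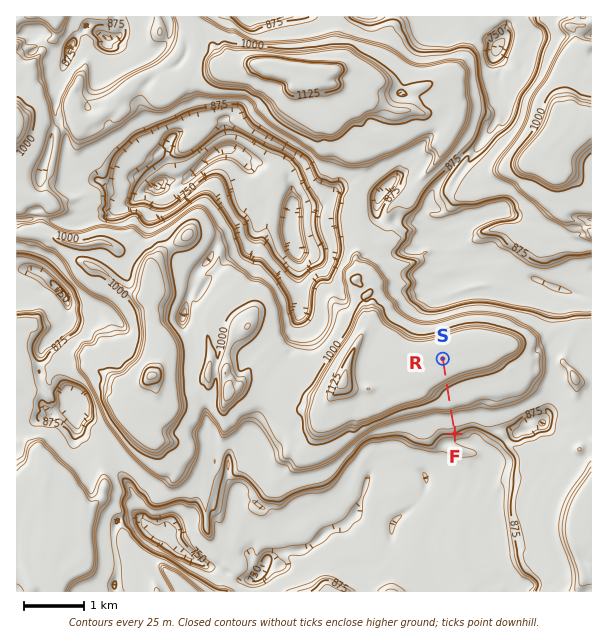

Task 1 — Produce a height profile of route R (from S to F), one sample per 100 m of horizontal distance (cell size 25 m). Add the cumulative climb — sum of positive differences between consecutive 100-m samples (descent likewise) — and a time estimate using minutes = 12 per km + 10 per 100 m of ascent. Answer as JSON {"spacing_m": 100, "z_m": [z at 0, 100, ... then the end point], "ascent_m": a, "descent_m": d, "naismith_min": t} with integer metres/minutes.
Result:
{"spacing_m": 100, "z_m": [1086, 1086, 1085, 1083, 1052, 999, 996, 994, 991, 937, 905, 903, 894, 872], "ascent_m": 0, "descent_m": 214, "naismith_min": 15}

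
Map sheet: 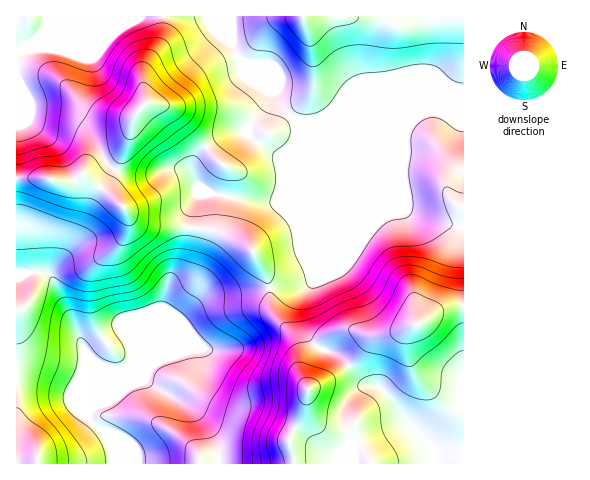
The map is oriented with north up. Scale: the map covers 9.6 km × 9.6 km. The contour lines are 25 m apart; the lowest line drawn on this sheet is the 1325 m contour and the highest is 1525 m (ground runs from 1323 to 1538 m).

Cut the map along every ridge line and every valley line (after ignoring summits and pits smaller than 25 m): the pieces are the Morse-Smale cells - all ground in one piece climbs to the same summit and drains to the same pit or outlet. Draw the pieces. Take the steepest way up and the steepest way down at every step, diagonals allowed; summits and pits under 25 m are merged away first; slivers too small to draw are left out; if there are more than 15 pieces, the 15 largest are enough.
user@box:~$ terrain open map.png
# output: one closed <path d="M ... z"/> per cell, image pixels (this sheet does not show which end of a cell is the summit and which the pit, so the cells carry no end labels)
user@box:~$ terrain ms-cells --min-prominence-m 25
<path d="M231 16l-184 0-5 17-8 7-18 10 0 128 31 0 10 4 13 0 13-7 25 17 29 29 16 5 28 0 37 6 27 13 8 6 13 22 4 15 32-2 9-5 0-5-13-33-4-22 0-77-16 12-29-20-1-9 18-22 3-7 0-8-5-8-24-22-6-11-2-6 1-17z"/><path d="M267 85l2 13-6 11-14 16-1 7 7 9 23 15 16-12 0 77 4 22 14 37-11 22 0 18 5 15 10 10 9-8 15-7 14 0 23 6 20-4 26-10 18-23 17-64 2-22 2-6 2-1 0-90-19-1-8-3-10 0-13 4-86 0-26 5-7-1-12-11-6-8-2-9z"/><path d="M269 288l-56 7-10 3-22 23-3 6-64 64 31-11 45 28 9 8 12 16 7 16 2 16 214 0 1-9-5-8-23-24-21-31-9-6-13-2-17-21-12-10-10-2-9-5-5 5-7 16 1 17-7-17-1-25-22-26-5-10z"/><path d="M83 175l-13 7-13 0-10-4-31 1 0 93 23 0 12 5 25 50 15 40 0 43 10-6 45-44 57-62 10-3 51-6 5-1 0-3-7-19-9-15-8-6-35-15-29-4-28 0-14-4-6-3-25-27z"/><path d="M463 16l-231 0 0 27 8 17 4 2 31 30 5 12 15 16 10 1 23-5 86 0 13-4 10 0 8 3 18 0z"/><path d="M39 272l-23 1 0 106 23 3 30 10 7 13 28 27 6 17 2 15 106 0 1-10-3-13-17-25-23-17-31-19-30 12-12 11-12 7 0-43-3-7-12-33-25-50z"/><path d="M463 206l-1 1-4 28-15 58-8 15-12 14-26 10-20 4-23-6-14 0-15 7-9 9 9 5 10 2 8 6 21 25 13 2 6 3 24 34 23 24 5 8 0 9 29-1z"/><path d="M22 380l-6 1 1 83 95-1-2-14-6-17-28-27-7-13-26-8z"/><path d="M312 280l-3 3-7 3-33 2 1 18 5 10 22 26 1 25 7 15-1-15 12-21-13-18-2-8 0-18 4-11 7-8z"/><path d="M46 16l-30 1 1 33 3 0 14-10 8-7 4-11z"/>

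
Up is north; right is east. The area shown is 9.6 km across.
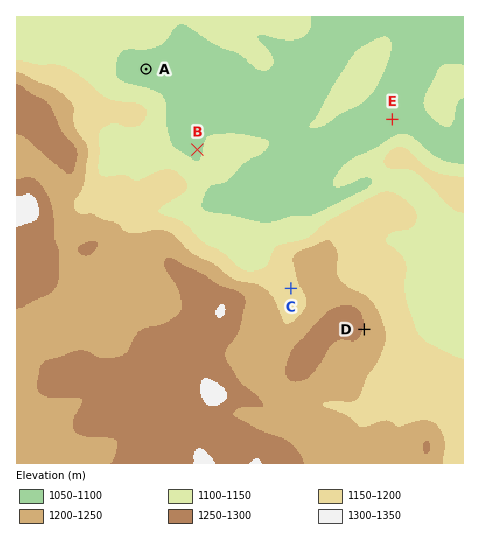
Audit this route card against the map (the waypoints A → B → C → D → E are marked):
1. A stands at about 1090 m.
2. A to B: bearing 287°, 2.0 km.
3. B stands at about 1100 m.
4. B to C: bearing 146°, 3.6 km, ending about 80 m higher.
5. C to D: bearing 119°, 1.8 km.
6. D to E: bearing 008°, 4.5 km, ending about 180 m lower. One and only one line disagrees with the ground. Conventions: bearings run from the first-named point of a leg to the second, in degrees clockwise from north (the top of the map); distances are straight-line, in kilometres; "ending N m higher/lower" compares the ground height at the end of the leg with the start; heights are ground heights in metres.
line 2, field bearing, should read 147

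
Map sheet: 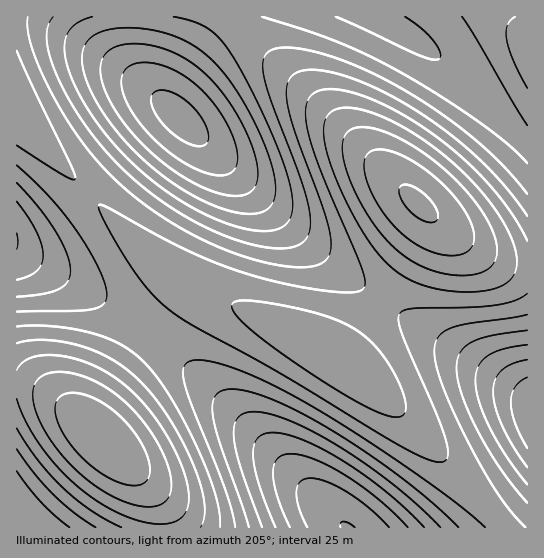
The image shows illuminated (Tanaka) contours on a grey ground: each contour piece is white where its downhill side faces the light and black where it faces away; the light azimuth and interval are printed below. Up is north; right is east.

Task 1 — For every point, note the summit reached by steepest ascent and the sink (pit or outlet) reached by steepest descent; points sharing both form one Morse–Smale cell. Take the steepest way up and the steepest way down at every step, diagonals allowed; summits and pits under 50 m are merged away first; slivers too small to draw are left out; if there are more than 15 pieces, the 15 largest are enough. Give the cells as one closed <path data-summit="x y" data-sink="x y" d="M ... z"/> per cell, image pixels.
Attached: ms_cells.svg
<path data-summit="179 118" data-sink="418 203" d="M373 16l-356 0-1 98 93 103 48 43 26 19 31 17 76 35 51 28 78-113 9-20 1-7-3-8 31 26 24 16 26 12 21 2 0-122-82-82-35-26z"/><path data-summit="347 527" data-sink="418 203" d="M193 285l-13 6-33 40 50 42 149 155 159-1-92-102-55-53-31-21-24-14z"/><path data-summit="527 411" data-sink="418 203" d="M429 213l-2 17-12 23-75 106 38 30 35 36 93 103 21 0 1-259-21-4-26-12-24-16z"/><path data-summit="347 527" data-sink="103 439" d="M149 332l-5 2-39 55-12 22-1 15 3 5 40 39 14 17 10 16 4 25 182-1-148-154z"/><path data-summit="17 242" data-sink="418 203" d="M17 115l-1 136 82 46 49 34 34-40 10-6 5 1-39-26-36-32z"/><path data-summit="17 514" data-sink="103 439" d="M23 384l-7 1 0 142 146 1 1-10-4-15-10-16-14-17-72-67-21-14z"/><path data-summit="17 242" data-sink="103 439" d="M17 252l-1 131 19 4 19 9 39 33-1-14 9-20 46-64-49-34z"/><path data-summit="179 118" data-sink="103 439" d="M527 16l-154 1 38 20 35 26 81 81z"/>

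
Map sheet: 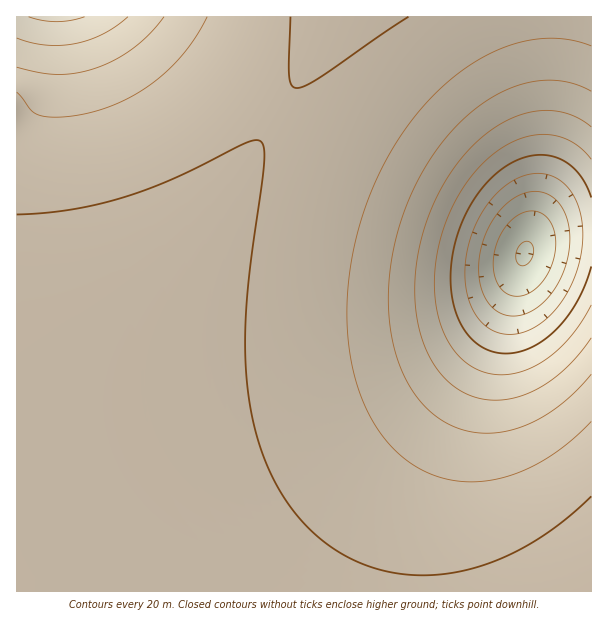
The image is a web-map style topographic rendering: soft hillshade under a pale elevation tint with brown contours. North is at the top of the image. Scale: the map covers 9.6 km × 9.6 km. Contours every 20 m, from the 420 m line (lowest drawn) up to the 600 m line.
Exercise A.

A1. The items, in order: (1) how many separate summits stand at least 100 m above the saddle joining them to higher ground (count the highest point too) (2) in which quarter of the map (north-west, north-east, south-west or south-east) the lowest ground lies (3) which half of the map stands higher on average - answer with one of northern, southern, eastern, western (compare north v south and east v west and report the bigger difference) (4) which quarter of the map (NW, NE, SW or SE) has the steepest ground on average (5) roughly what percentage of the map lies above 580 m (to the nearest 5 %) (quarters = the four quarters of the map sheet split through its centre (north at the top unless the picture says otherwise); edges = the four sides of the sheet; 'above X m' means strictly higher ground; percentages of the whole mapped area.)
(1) Counting only tops that stand 100 m proud, the map has 1 summit.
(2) Look to the north-east quarter for the lowest ground.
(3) The western half stands higher on average than the eastern half.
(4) The steepest ground, on average, is in the north-east quarter.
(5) Ground above 580 m makes up about 70 % of the sheet.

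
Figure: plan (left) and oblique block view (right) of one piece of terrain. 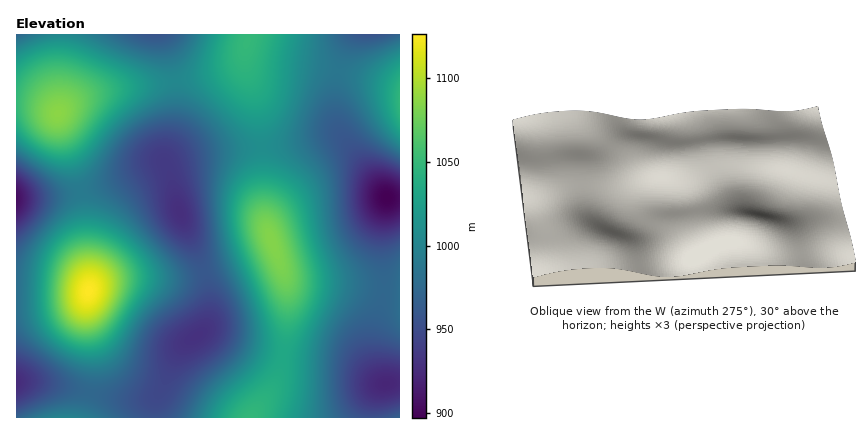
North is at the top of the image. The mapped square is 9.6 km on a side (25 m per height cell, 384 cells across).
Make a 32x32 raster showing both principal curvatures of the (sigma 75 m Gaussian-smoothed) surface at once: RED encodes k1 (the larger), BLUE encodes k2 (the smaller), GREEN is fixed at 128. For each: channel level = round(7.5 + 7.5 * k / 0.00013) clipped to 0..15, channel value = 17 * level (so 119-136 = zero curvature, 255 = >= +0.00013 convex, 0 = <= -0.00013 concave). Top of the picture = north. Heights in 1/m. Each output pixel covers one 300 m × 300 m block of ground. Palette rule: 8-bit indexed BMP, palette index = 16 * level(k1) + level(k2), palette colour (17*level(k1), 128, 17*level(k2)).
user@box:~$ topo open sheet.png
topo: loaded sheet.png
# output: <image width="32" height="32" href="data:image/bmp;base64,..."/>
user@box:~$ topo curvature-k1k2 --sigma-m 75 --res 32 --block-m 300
<image width="32" height="32" href="data:image/bmp;base64,Qk02CAAAAAAAADYEAAAoAAAAIAAAACAAAAABAAgAAAAAAAAEAAATCwAAEwsAAAABAAAAAAAAAIAAABGAAAAigAAAM4AAAESAAABVgAAAZoAAAHeAAACIgAAAmYAAAKqAAAC7gAAAzIAAAN2AAADugAAA/4AAAACAEQARgBEAIoARADOAEQBEgBEAVYARAGaAEQB3gBEAiIARAJmAEQCqgBEAu4ARAMyAEQDdgBEA7oARAP+AEQAAgCIAEYAiACKAIgAzgCIARIAiAFWAIgBmgCIAd4AiAIiAIgCZgCIAqoAiALuAIgDMgCIA3YAiAO6AIgD/gCIAAIAzABGAMwAigDMAM4AzAESAMwBVgDMAZoAzAHeAMwCIgDMAmYAzAKqAMwC7gDMAzIAzAN2AMwDugDMA/4AzAACARAARgEQAIoBEADOARABEgEQAVYBEAGaARAB3gEQAiIBEAJmARACqgEQAu4BEAMyARADdgEQA7oBEAP+ARAAAgFUAEYBVACKAVQAzgFUARIBVAFWAVQBmgFUAd4BVAIiAVQCZgFUAqoBVALuAVQDMgFUA3YBVAO6AVQD/gFUAAIBmABGAZgAigGYAM4BmAESAZgBVgGYAZoBmAHeAZgCIgGYAmYBmAKqAZgC7gGYAzIBmAN2AZgDugGYA/4BmAACAdwARgHcAIoB3ADOAdwBEgHcAVYB3AGaAdwB3gHcAiIB3AJmAdwCqgHcAu4B3AMyAdwDdgHcA7oB3AP+AdwAAgIgAEYCIACKAiAAzgIgARICIAFWAiABmgIgAd4CIAIiAiACZgIgAqoCIALuAiADMgIgA3YCIAO6AiAD/gIgAAICZABGAmQAigJkAM4CZAESAmQBVgJkAZoCZAHeAmQCIgJkAmYCZAKqAmQC7gJkAzICZAN2AmQDugJkA/4CZAACAqgARgKoAIoCqADOAqgBEgKoAVYCqAGaAqgB3gKoAiICqAJmAqgCqgKoAu4CqAMyAqgDdgKoA7oCqAP+AqgAAgLsAEYC7ACKAuwAzgLsARIC7AFWAuwBmgLsAd4C7AIiAuwCZgLsAqoC7ALuAuwDMgLsA3YC7AO6AuwD/gLsAAIDMABGAzAAigMwAM4DMAESAzABVgMwAZoDMAHeAzACIgMwAmYDMAKqAzAC7gMwAzIDMAN2AzADugMwA/4DMAACA3QARgN0AIoDdADOA3QBEgN0AVYDdAGaA3QB3gN0AiIDdAJmA3QCqgN0Au4DdAMyA3QDdgN0A7oDdAP+A3QAAgO4AEYDuACKA7gAzgO4ARIDuAFWA7gBmgO4Ad4DuAIiA7gCZgO4AqoDuALuA7gDMgO4A3YDuAO6A7gD/gO4AAID/ABGA/wAigP8AM4D/AESA/wBVgP8AZoD/AHeA/wCIgP8AmYD/AKqA/wC7gP8AzID/AN2A/wDugP8A/4D/AHWVpbW0o5OCcnJjQ1NjdZepytnZyKiYl5aVlINycmJjYYKSoaGhoZKDc2RkY3OElqi6ydjYyKiop5aFdGNSUVFgcICQoKCho5SFhYSDg5Olp6m419fXyLiol3ZlVEJBUFFgcJCgsbK0paWVlJOTk5SWh6fG1tfYyKiHdmRjU1NSU2NykqLDw8TEpJSEhIODg3RmhbXV5ufHp4Z1dHN0ZGSEhJSlxdXl5MOjg3NjY3NzY1R0lMTl9damdnRzhIWFhbSztcfY+PflxJNiUlNjYmJSQ1ODxPT15aZ2ZHSElaWls8PV6Pr7+ui1c1JCU2NzYkJCQ4PE9fbmpnZ0dIWVpbSistXp/Pz86qh1Y2NkdHRjUlFSdMX29+enhoSEhJWVo5GStdr8/f38yaWUlJWllYNxYGJ1x/f4+bmWlJSVlYSCgYKVuvz9/vzp1tTV1sa1o4BwcobX+Pn6uqakpKWVhIKBkqXJ+/39/Pn39vbm5sSxoICDl+j4+eq5trWlpaWUkqGjtdj6+/zr6efn5tbVwrCgkYWo+Pj52aimpaWlpaSisrTG2Pn66trJuLe3paOgoKCSl8j4+PjIl4aFlaWls7KztbfI6OjYt7enl4Z0cYCAkKSp6fn4+LeHdnWElKSjspOVl8fW1sa1paWVdFJQYHCCl8r6+vnZp4Z2dYSDg4KBUmSVxNTEtKSkpJRzUkBQYISo6vv76smnloaFhHNhUVEhYaHB0sKjlJWllIRiUGBxlMf5+vvayLeml4eFY0EgECBgoMDQwaOUlZaVlINxcYKk1vj56cm3t7e3p4ZUMRAAMHCw0NHBopOFhoaVk4KCk6TG1tfHt6ant7e3pXNQMCBSg8Pj4tKikoN1doWEg4OElbXFxbWllZant7a0oYBgUIWn1/b21KOCcmNUVGR0dHWFpLSzo6SUlZaWpbKwoJCCt8rr+unIlnRiUlJTVFRldYWUpLOjpJSUhXWEoqGwsrTZ6/zt3MqYdmRTU1NTVGR1hZWltbWlpZV1ZXOCkbK0xunr7N3r2cemhXVkZGNkdHWGlqa3t7emhmVUY3KDpLbH2drby9ro19bGpqWVlISFhoeXqLi4uJiHdmRzc4SltsjIybq6ydjo5+fn1tXEtKWWl5iouLmpmYeFhIODlKW2uLm5uampudjo+Pf29eTUtaaoqbi4uKiYl5WUlKS0tbe4uaqqqampuMjY5+bl1NTEtqipubiomIiHhpWktMTFxri5urq6qaioqKentrW0s7S2uLm5uKeXh3eGlaW0xMXGx7i6urqpmIeHdnZ1dIOTpKa4ycm4qJeHd4aVpLSztLW3l6m4uLeWhYR0Y2NUU3OFl7jJycm4l4eHlpWko5OTlJU="/>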